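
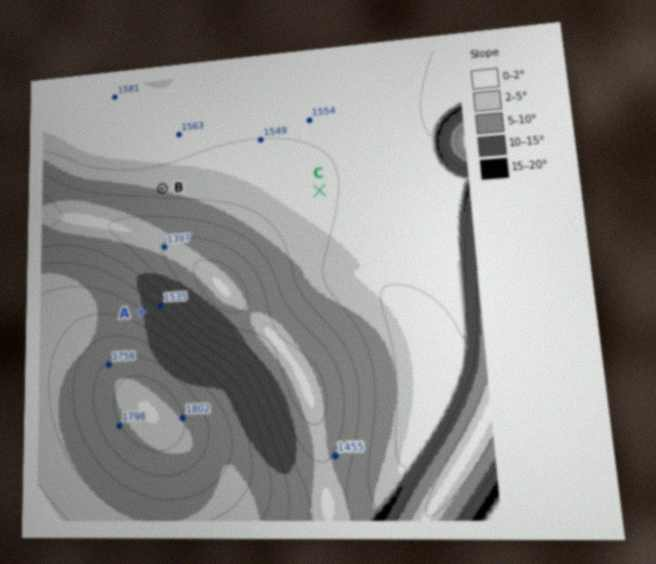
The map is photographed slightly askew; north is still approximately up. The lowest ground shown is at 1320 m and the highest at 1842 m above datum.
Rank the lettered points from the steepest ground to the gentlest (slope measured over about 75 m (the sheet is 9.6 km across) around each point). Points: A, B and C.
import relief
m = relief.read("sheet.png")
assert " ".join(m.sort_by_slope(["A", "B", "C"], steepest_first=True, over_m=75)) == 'A B C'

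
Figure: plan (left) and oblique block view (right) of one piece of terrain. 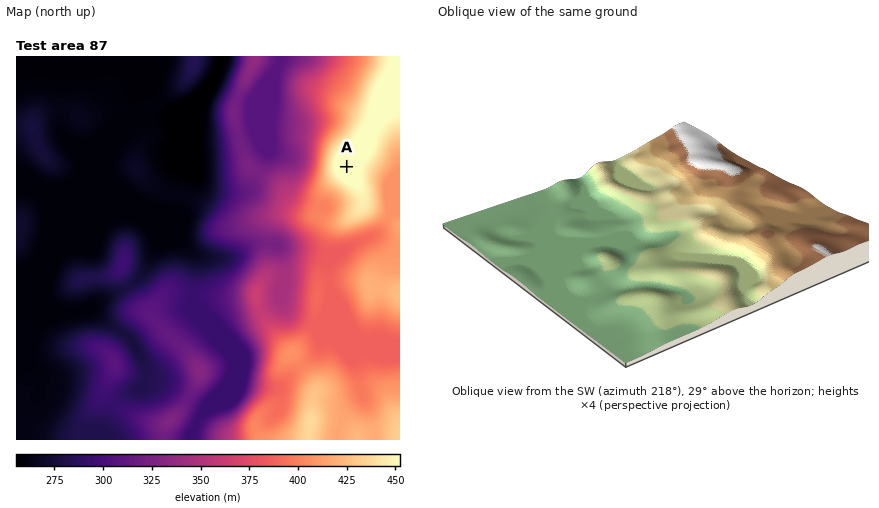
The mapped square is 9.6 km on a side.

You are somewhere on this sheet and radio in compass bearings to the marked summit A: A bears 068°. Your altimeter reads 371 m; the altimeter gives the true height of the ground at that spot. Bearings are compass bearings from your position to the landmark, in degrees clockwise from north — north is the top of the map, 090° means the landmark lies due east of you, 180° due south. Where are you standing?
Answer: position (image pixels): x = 305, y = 183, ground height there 371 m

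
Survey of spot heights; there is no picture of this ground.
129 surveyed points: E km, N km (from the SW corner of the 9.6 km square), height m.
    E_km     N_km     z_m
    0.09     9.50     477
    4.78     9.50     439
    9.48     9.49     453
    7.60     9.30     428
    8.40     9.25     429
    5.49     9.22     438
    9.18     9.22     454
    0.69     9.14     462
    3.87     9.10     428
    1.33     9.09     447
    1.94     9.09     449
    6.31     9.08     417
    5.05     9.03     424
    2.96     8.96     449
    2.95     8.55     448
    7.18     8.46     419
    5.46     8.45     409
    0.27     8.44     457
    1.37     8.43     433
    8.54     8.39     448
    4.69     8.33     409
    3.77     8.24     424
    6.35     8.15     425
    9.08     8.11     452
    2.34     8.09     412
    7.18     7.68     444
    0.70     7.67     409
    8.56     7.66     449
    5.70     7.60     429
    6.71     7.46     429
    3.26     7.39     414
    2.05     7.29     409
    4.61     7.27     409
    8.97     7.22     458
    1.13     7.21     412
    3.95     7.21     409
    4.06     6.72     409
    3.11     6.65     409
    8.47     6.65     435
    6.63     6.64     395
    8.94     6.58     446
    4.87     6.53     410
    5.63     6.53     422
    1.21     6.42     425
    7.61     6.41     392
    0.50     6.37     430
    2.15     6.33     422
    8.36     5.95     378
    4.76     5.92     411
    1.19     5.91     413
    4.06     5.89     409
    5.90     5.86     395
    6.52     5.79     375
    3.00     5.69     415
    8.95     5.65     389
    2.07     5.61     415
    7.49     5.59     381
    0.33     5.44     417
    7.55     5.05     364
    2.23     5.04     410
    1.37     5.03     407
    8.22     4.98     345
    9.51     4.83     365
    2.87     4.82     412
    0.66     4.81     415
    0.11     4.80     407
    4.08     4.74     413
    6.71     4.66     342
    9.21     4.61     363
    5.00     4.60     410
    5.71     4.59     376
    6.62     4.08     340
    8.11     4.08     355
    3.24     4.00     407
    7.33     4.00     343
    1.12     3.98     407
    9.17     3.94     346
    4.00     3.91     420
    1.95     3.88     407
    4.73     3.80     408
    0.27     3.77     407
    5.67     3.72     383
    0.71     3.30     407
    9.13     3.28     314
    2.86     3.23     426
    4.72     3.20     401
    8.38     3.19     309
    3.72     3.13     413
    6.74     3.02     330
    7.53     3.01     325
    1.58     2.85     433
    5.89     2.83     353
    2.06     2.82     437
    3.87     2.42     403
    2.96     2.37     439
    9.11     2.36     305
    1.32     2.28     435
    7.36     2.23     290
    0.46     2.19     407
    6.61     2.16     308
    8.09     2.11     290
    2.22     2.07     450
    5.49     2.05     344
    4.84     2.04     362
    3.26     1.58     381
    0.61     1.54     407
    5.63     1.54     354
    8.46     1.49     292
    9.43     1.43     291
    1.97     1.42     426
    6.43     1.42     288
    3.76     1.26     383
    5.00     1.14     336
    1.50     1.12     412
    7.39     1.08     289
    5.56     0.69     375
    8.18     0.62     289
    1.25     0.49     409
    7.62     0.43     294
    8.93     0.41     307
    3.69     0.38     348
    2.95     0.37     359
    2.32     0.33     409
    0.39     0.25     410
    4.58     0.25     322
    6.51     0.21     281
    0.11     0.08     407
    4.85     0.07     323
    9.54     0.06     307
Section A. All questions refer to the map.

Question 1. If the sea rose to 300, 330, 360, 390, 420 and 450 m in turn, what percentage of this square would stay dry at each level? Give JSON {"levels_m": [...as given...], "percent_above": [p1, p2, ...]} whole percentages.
{"levels_m": [300, 330, 360, 390, 420, 450], "percent_above": [93, 86, 76, 66, 25, 6]}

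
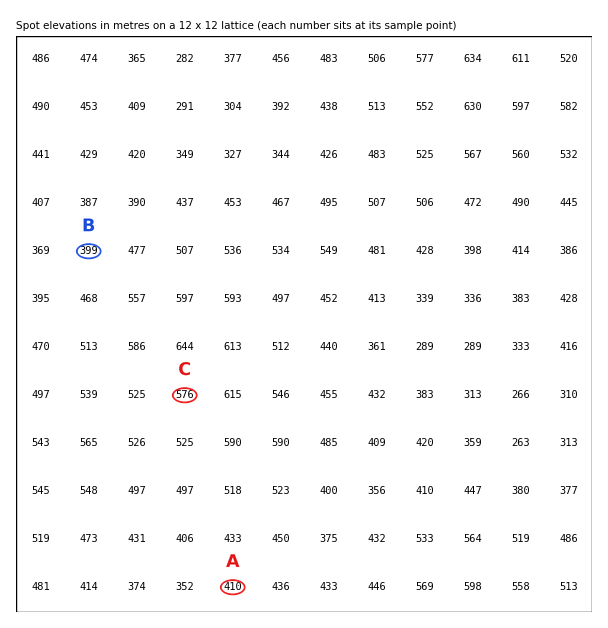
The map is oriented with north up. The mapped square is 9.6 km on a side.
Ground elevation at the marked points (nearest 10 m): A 410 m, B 400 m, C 580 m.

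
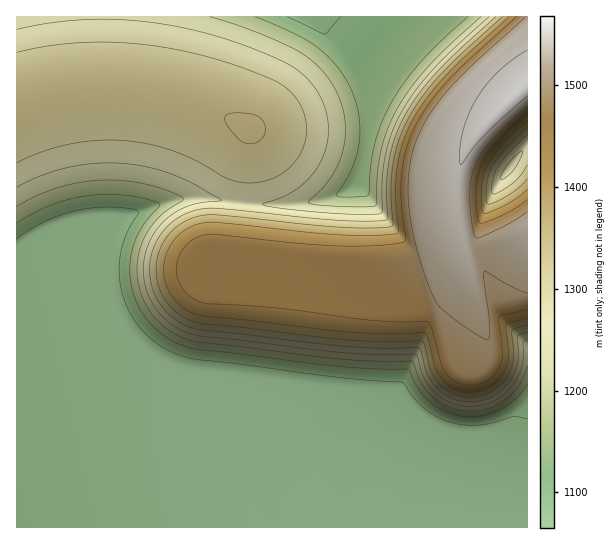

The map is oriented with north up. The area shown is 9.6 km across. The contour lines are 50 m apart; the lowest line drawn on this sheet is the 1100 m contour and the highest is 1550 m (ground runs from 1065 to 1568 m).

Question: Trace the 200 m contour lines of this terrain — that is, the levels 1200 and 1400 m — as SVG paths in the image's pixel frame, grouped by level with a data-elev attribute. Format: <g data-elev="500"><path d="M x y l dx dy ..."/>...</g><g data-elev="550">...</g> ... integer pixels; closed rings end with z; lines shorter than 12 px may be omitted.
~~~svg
<g data-elev="1200"><path d="M17 207l20-11 20-8 21-5 21-3 22 0 21 3 21 6 19 8 1 2-1 2-20 13-15 18-8 19-2 22 4 21 11 20 16 16 21 10 13 3 135 16 38 2 36 0 3 3 8 19 10 14 17 10 17 4 20-2 19-9 14-15 8-19"/><path d="M481 17l-49 45-16 19-13 18-13 24-8 24-5 26-1 32-3 2-15 0-40-2-8-1-2-2 15-15 10-13 8-16 4-16 0-17-3-18-6-17-10-15-15-15-18-12-42-18-41-13"/></g><g data-elev="1400"><path d="M527 189l-10 9-12 7-18 8-4 0-2-8 0-16 5-22 14-20 27-27"/><path d="M509 17l-65 61-19 23-14 22-9 22-5 25-1 24 2 39-20 2-35 0-124-12-16 0-16 6-13 11-8 15-2 18 3 14 8 14 12 9 13 5 151 17 36 2 38-1 3 4 7 29 4 10 12 11 15 5 9 0 10-3 8-4 7-7 6-9 2-11-2-33 3-2 18-5"/></g>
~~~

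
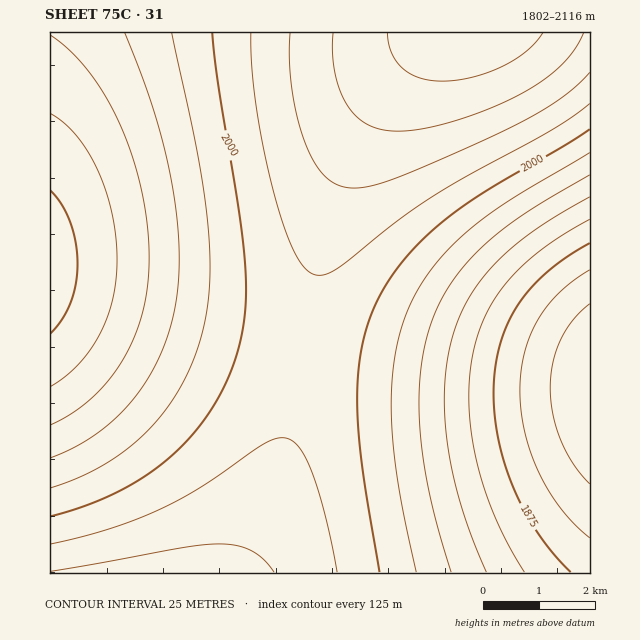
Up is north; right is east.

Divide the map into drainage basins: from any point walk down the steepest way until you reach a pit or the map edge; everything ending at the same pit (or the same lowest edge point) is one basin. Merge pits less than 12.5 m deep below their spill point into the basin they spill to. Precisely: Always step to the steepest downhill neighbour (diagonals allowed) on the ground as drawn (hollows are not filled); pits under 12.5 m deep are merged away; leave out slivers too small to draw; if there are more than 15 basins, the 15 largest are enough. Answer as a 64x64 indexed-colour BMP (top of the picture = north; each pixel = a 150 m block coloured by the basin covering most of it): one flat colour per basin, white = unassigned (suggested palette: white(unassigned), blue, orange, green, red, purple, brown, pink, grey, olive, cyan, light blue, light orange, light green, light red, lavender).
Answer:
<image width="64" height="64" href="data:image/bmp;base64,Qk12CAAAAAAAAHYAAAAoAAAAQAAAAEAAAAABAAQAAAAAAAAIAAATCwAAEwsAABAAAAAAAAAA////ALR3HwAOf/8ALKAsACgn1gC9Z5QAS1aMAMJ34wB/f38AIr28AM++FwDox64AeLv/AIrfmACWmP8A1bDFACIiIiIiIiIiIiIiIRERERERERERERERERERERERERERIiIiIiIiIiIiIiIhEREREREREREREREREREREREREREiIiIiIiIiIiIiIiIRERERERERERERERERERERERERESIiIiIiIiIiIiIiIhERERERERERERERERERERERERERIiIiIiIiIiIiIiIiEREREREREREREREREREREREREREiIiIiIiIiIiIiIiIhERERERERERERERERERERERERESIiIiIiIiIiIiIiIiERERERERERERERERERERERERERIiIiIiIiIiIiIiIiIhEREREREREREREREREREREREREiIiIiIiIiIiIiIiIiERERERERERERERERERERERERESIiIiIiIiIiIiIiIiIRERERERERERERERERERERERERIiIiIiIiIiIiIiIiIiEREREREREREREREREREREREREiIiIiIiIiIiIiIiIiIRERERERERERERERERERERERESIiIiIiIiIiIiIiIiIhERERERERERERERERERERERERIiIiIiIiIiIiIiIiIiEREREREREREREREREREREREREiIiIiIiIiIiIiIiIiIhERERERERERERERERERERERESIiIiIiIiIiIiIiIiIiERERERERERERERERERERERERIiIiIiIiIiIiIiIiIiIREREREREREREREREREREREREiIiIiIiIiIiIiIiIiIhERERERERERERERERERERERESIiIiIiIiIiIiIiIiIiIRERERERERERERERERERERERIiIiIiIiIiIiIiIiIiIhEREREREREREREREREREREREiIiIiIiIiIiIiIiIiIiERERERERERERERERERERERESIiIiIiIiIiIiIiIiIiIRERERERERERERERERERERERIiIiIiIiIiIiIiIiIiIhEREREREREREREREREREREREiIiIiIiIiIiIiIiIiIiERERERERERERERERERERERESIiIiIiIiIiIiIiIiIiIhERERERERERERERERERERERIiIiIiIiIiIiIiIiIiIiEREREREREREREREREREREREiIiIiIiIiIiIiIiIiIiIRERERERERERERERERERERESIiIiIiIiIiIiIiIiIiIhERERERERERERERERERERERIiIiIiIiIiIiIiIiIiIiEREREREREREREREREREREREiIiIiIiIiIiIiIiIiIiIRERERERERERERERERERERESIiIiIiIiIiIiIiIiIiIiERERERERERERERERERERERIiIiIiIiIiIiIiIiIiIiIREREREREREREREREREREREiIiIiIiIiIiIiIiIiIiIhERERERERERERERERERERESIiIiIiIiIiIiIiIiIiIiERERERERERERERERERERERIiIiIiIiIiIiIiIiIiIiIREREREREREREREREREREREiIiIiIiIiIiIiIiIiIiIiERERERERERERERERERERESIiIiIiIiIiIiIiIiIiIiIRERERERERERERERERERERIiIiIiIiIiIiIiIiIiIiIhEREREREREREREREREREREiIiIiIiIiIiIiIiIiIiIiERERERERERERERERERERESIiIiIiIiIiIiIiIiIiIiIRERERERERERERERERERERIiIiIiIiIiIiIiIiIiIiIiEREREREREREREREREREREiIiIiIiIiIiIiIiIiIiIiIRERERERERERERERERERESIiIiIiIiIiIiIiIiIiIiIhERERERERERERERERERERIiIiIiIiIiIiIiIiIiIiIiIREREREREREREREREREREiIiIiIiIiIiIiIiIiIiIiIhERERERERERERERERERESIiIiIiIiIiIiIiIiIiIiIiERERERERERERERERERERIiIiIiIiIiIiIiIiIiIiIiIhEREREREREREREREREREiIiIiIiIiIiIiIiIiIiIiIiERERERERERERERERERESIiIiIiIiIiIiIiIiIiIiIiIRERERERERERERERERERIiIiIiIiIiIiIiIiIiIiIiIiEREREREREREREREREREiIiIiIiIiIiIiIiIiIiIiIiIRERERERERERERERERESIiIiIiIiIiIiIiIiIiIiIiIiERERERERERERERERERIiIiIiIiIiIiIiIiIiIiIiIiIREREREREREREREREREiIiIiIiIiIiIiIiIiIiIiIiIiERERERERERERERERESIiIiIiIiIiIiIiIiIiIiIiIiIRERERERERERERERERIiIiIiIiIiIiIiIiIiIiIiIiIiEREREREREREREREREiIiIiIiIiIiIiIiIiIiIiIiIiIhERERERERERERERESIiIiIiIiIiIiIiIiIiIiIiIiIiERERERERERERERERIiIiIiIiIiIiIiIiIiIiIiIiIiIhEREREREREREREREiIiIiIiIiIiIiIiIiIiIiIiIiIiIRERERERERERERESIiIiIiIiIiIiIiIiIiIiIiIiIiIiERERERERERERERIiIiIiIiIiIiIiIiIiIiIiIiIiIiIhEREREREREREREiIiIiIiIiIiIiIiIiIiIiIiIiIiIiIRERERERERERESIiIiIiIiIiIiIiIiIiIiIiIiIiIiIiERERERERERER"/>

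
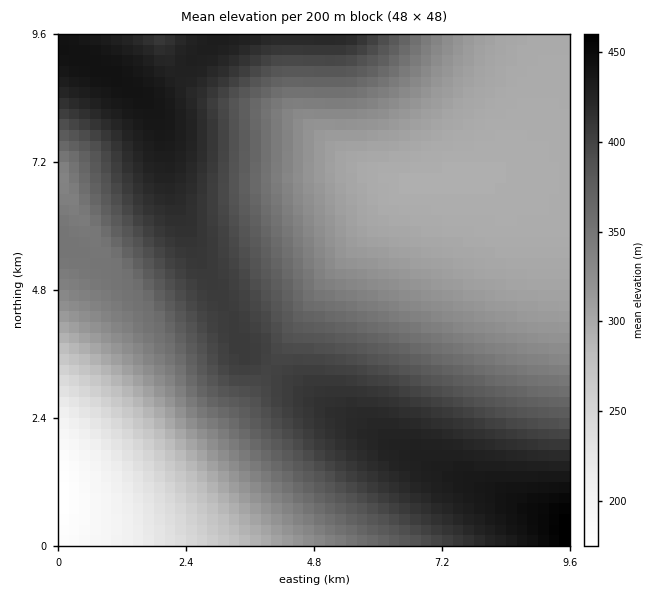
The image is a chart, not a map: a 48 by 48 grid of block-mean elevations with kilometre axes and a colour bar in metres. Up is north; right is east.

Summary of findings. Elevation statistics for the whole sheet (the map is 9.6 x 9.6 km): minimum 175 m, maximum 460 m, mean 350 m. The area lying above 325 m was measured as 59.1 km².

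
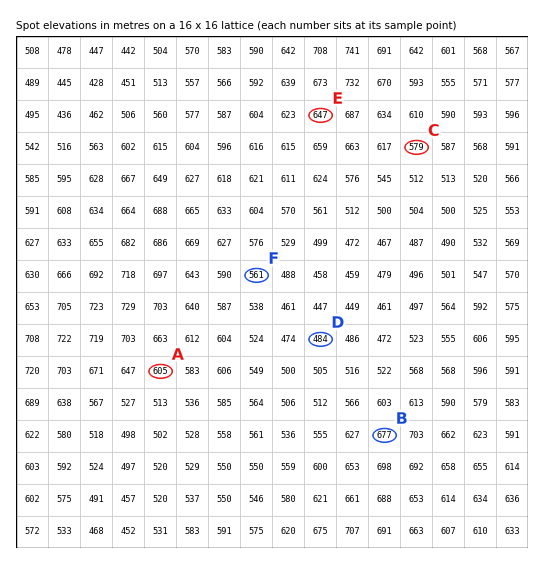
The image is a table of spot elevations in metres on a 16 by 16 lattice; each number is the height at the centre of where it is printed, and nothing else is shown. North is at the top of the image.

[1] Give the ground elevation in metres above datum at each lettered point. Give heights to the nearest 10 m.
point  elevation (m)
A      610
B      680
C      580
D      480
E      650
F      560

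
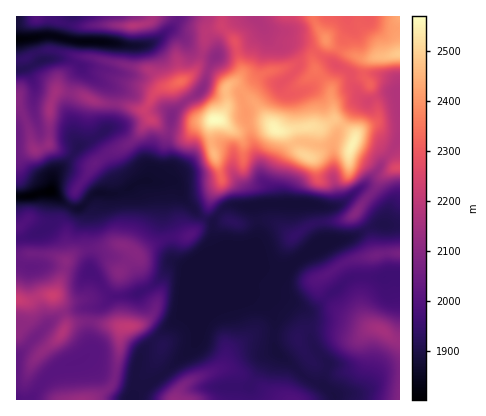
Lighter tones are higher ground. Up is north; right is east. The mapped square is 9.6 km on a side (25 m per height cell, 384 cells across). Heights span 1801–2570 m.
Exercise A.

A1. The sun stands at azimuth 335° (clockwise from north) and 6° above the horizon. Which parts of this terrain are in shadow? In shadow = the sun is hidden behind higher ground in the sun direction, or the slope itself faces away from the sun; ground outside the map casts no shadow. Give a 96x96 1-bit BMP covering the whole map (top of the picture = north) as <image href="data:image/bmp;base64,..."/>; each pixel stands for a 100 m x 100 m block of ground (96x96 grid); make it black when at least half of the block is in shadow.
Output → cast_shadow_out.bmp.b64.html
<image width="96" height="96" href="data:image/bmp;base64,Qk2+BAAAAAAAAD4AAAAoAAAAYAAAAGAAAAABAAEAAAAAAIAEAAATCwAAEwsAAAIAAAAAAAAA////AAAAAAAAAAP/8AAAAAAAAAA4AAP/+AAAAAAAAAA+AAH/+B/gAAAAAAA/gAD//D/wAAAAAOAf/8B//g/4AAAAAfAf/+B//gP4AAAAA/Af/+B//wBwAAAAA/gf/+B//wAAAAAAB/wP/+B//4AAAAAAH/wH/+B//8AAAAAAf/4D/+B//8AAAAAA//9h/+A//8AAAAAB///g/+A//8AAAAAA///wf/A//8AAAAAQD/7+P/4//8AAAAAwA/z+H/8//4AAAAJwAfh/D/4//4AAAAfwAOA/h/4//4AAAAf4AAA/x+AD/4AAAA/4AAB//AAAf4AAAB/4AAB//gAAP4AAAD/4AAD//gAAH4AAAH/4AAz//wAAH4AAAH/4AH///4AADwAAAP/wH//P/wAfDwAAAf/wf/8B/AB/hwAAA//4//8AHgD/5wAAB/////8AD4D/8wAAB//v//8AD4D/+wAAD//v//8AD8D/+AAAH//H//8AB+B//AOAP//H//8AB+Af/A+AP/////8AB/AD///Af/////8AB/AB///A//////8MA/AA///B//////8cAfAAf//B//////8AAOAAP//D//////8AAAAAP/+H//////8AAAAAH/+P//////8AAAAAB/+P//////9gAAAAAB+f///////wAAAAAA+///////94AAAAAAN///////84AAAAAAB///////8YAAAAAAD///////8AB/AAAB////////8AH/wAAD////////8Af/+AAP3///////8H///gA/z///////8///////z///////9///////z///////////////z//////////f////5//////////P////4//////////H////8f/////////D////+//////////z///////////////x///////////////w////////////x//wf/////////n/w//4H///5///+fn/4f/8B///4///wHH/4D/+Af//4///wHD/4A//8P//5/////D/4Af/+H/35/////B/4Af//j/x7/////B/4Af//z/x//4///g/8Af//5/43+AAPngf8A///8/4D8AAADgH8A///+f4B7AAAAgB8A///+H8AHAAAAAA8A///+P8AHAAAAAA8Af//4f+AHAAAAAA8Af//Af/gCAAAAYB8gf/AAP/wAAAAAIP8gPAAAP/4AAAAAAf8gOAAAH/8DAAAAAf8AAAAAD/8HAAAAwf8AAAAAAf8DAMAAYP8AAAAAAH8AAeAAA/8AAAAAAB8AA/AAB/8AAAAAAAcAAfgAX/8AAAD4AAMAABgB///wAGfAAAMAAAAD//84APwAAAHAAAAD//8PwAAP4AHgAAAH8D8DwAD/+AHwAAAPgAAAAB///AHwAAAPAAAAB////AHwAAAPAAB//////gDwAAADAAD//////gBwAAAAAAD//////wAgAAAAAAD//////wAAAAAAAAA/+B/H/wAAABwAAAAPwAAAPwAAADwAAAAAAAAAHgAAAAAAAAA="/>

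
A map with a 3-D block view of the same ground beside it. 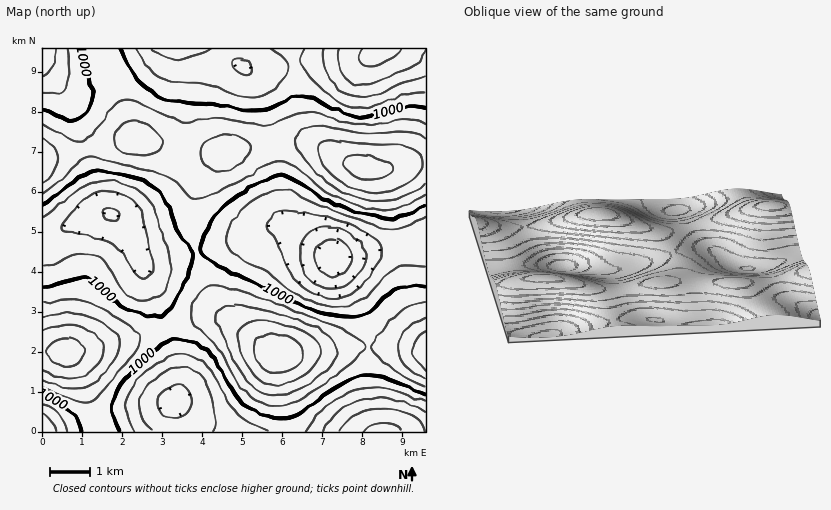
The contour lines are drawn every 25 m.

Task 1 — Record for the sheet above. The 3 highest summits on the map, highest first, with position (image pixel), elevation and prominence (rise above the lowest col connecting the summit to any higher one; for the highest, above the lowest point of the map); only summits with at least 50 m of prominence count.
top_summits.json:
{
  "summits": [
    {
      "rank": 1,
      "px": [278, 354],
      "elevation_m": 1120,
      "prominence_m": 235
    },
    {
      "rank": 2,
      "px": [66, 352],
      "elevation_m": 1111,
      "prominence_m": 104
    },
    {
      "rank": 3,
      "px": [366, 168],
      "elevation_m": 1108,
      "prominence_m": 108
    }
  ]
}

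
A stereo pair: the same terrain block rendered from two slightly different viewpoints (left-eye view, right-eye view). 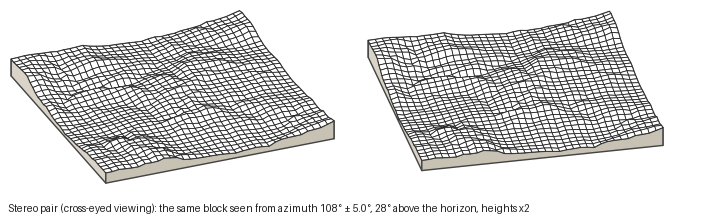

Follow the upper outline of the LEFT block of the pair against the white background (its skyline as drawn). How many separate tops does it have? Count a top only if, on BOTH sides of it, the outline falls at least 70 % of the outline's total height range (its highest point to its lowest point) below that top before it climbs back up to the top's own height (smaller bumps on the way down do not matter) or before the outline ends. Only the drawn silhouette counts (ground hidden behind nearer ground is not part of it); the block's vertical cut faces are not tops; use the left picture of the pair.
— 0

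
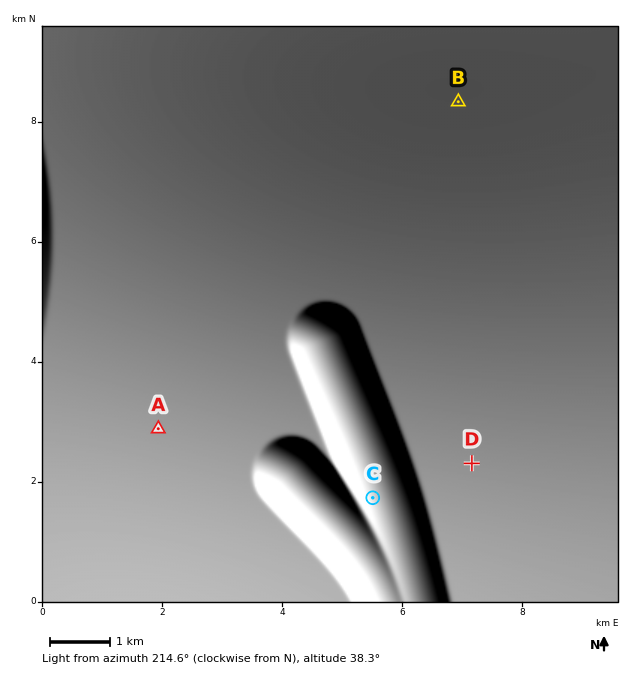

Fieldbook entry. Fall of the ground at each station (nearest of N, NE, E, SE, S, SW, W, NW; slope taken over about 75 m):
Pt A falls SW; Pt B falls N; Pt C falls SW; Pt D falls S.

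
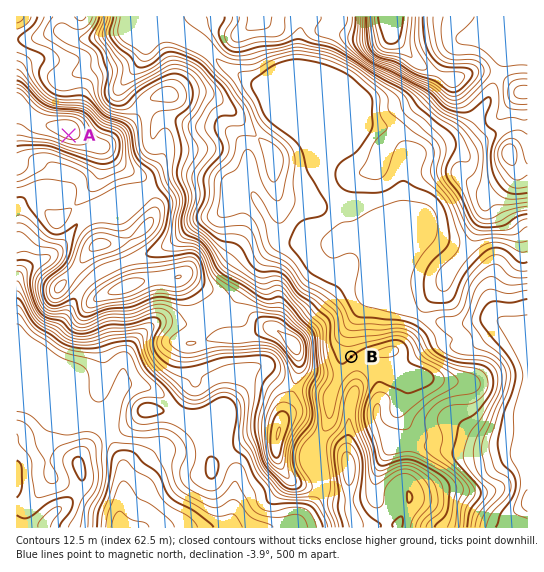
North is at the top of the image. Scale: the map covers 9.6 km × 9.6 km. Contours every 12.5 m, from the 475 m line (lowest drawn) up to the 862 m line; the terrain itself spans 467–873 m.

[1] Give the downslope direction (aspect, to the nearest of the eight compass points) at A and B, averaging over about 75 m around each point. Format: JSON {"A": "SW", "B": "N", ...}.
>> {"A": "S", "B": "NW"}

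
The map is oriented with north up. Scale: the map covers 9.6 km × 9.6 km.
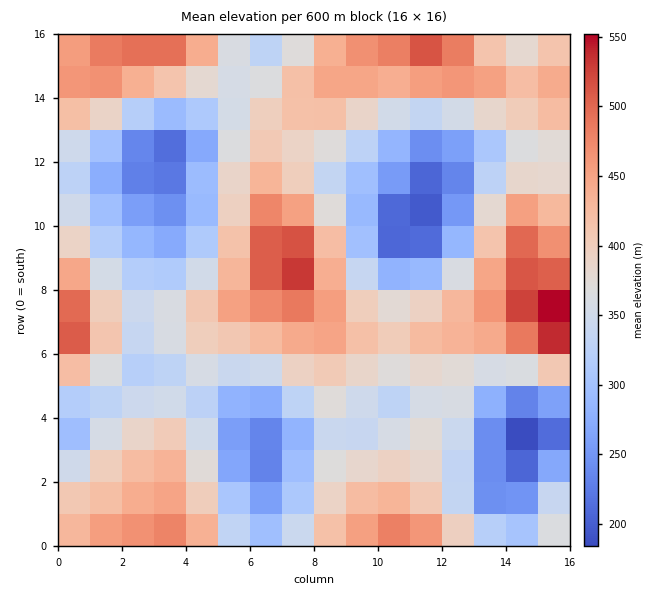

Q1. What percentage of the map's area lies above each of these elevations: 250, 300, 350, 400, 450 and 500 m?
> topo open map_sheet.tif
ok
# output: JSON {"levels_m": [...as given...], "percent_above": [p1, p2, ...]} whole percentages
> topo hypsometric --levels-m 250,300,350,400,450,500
{"levels_m": [250, 300, 350, 400, 450, 500], "percent_above": [91, 80, 62, 39, 17, 5]}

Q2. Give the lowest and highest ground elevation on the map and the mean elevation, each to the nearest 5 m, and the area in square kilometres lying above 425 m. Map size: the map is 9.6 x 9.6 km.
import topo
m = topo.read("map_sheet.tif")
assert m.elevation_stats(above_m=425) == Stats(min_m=175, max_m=570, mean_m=370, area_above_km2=25.2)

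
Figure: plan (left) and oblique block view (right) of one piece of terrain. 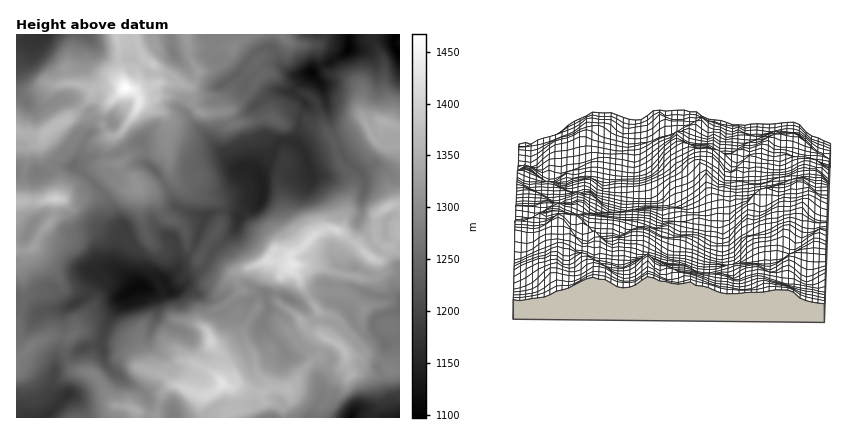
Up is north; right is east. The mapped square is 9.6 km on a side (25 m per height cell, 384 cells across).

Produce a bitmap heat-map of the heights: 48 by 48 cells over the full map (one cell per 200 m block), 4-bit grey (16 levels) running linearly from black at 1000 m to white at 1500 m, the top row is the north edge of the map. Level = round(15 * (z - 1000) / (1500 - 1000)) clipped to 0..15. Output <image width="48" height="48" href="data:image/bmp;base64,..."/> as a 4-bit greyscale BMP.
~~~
<image width="48" height="48" href="data:image/bmp;base64,Qk32BAAAAAAAAHYAAAAoAAAAMAAAADAAAAABAAQAAAAAAIAEAAATCwAAEwsAABAAAAAAAAAAAAAAABEREQAiIiIAMzMzAERERABVVVUAZmZmAHd3dwCIiIgAmZmZAKqqqgC7u7sAzMzMAN3d3QDu7u4A////AFVVVnd3iZmqmpiZq7u7upmZmYiHVERVRGZmVWZ3iaqqmZmau7u7u7qqqZiIdURVVWZmZVZniZmZmamrzMu7u7uqupmIh2ZmVWZmZlZ4mYiJmau8zMzMu7u7upmJmYd3Znd2ZmeImIeJqru8vM3Mu7u7uqmZqpmIiIh3ZniJh3iaq7u7u8zMuqqqqqmZqqqYmIiHZniId3iqqqq7u7u7qqmZmqqqq6qYmYiHd3d3Z4iZqqq7u7u7qqmZmaqqq6qZiIiId3dmZoiJmaqqq8u6qpmZmaqqu6qYiIiIh3d2ZniIiZmZq8uqqZmZmaq7uqmYiIiIiIh3ZniIiJmZm7qpmZmZmqu7qpmIiId3d3d3ZmeIiImZq6mZmZmZmqqqqZmIiId3d3d3ZmZ3d4mZmZmZmZmZqqqqqZmIiHd3dmZmZVRVZnd4iZmZmZiZqZqpmZmYiHd3d2ZmZURERVZnd4mZmZiZmaqZmZmZmIh3d3ZmVUQ0RERWZ4iZmZiZmqmZmZmZiIh3d3ZlVUQzRERVZ4mZmZmqq6qZmZmZmYiId3ZVVUREREVVZ3iaqqu8zLqqqqqqmZmIh2VVVURERFVWZniau7zM3Lu6qqqqqZmZiHZVVVVVVWVWd3eJq8zN3Mu6qqu7qaqZiHdlVVVVZmZmZ2d4iazM3Mu6qru7upqpmIh2ZlZmd2ZmZ2Z3eJvMzMu6q7u7u5mpmIh3ZmZmd2ZnZnZmeImrvMy7u7u7q5mamIh3ZmZndmZ3ZndlZ4maq8zMy6q7q6maqYh3dmZnd3d2ZmdlVniJmru7upq7q6qZqpmHd3d3d3d2ZmZlVWeIiZqqqpm7u7uqu6mId3iIiHdndmZlVVZ3d3iZmZiru7u7zLmYiImZmId3d3ZlVUVmZmZ4iYiZqqqaqqmIiJmZmIeHd3ZlVUVmZVZneIeJmZmZmZmIiZmZmIiHd3ZVVUVmVVVmd3eImZmImYiIiZmZiIiHd3ZVVEVVVVVWd3eIiZmJiIiImZmIiIiHd2ZVVFVVVVVmd3eIiZmZmYiIiZmYiJmHd2ZVVVVVVVVnd3iImaqqmZiImZmIiZmId2ZVVVVVVVZnd4iaqqq7qZmJmqmIiZmId2ZmVVVVVVZnd4mqqrq7upmImqqYiZmYd3d3ZmVmVWZ3eImqqqqqu6mZmZupmZmYiIiId2Z3ZmZ3eJqqqqmZq7qZqavLqqmYmZmId3d3ZmZmeJqqqpiZmqqqq6vMu6mZmZmYd3d2ZlZWeJqZmYiZmZqqvMzNy6qZmYiId2ZmZVVVaJmIiIiZmZqrvN3dy7qqmYiId3ZlVVVFZ4iIh4iaqqu7vN7czLuqqYd3d3ZmVURFZ4h3dneKqqqqvM3Mu7uqqYh3d3d2VERFZ3d2ZWZ4mqqau8y7u7qpqZiHd3d2VDRFVmZmZWZniZmZqru7u6mZmZmId3d3ZURERVVWVGZmeJmYmru7upmZmZmZh3d3dmVUQ0RVU1VVZ4iIiru7qpmamZmZiHd4h3ZlQ0RVQ1VVZnd3iru7qpmamZmZmIiIh2ZlQ0VUQw=="/>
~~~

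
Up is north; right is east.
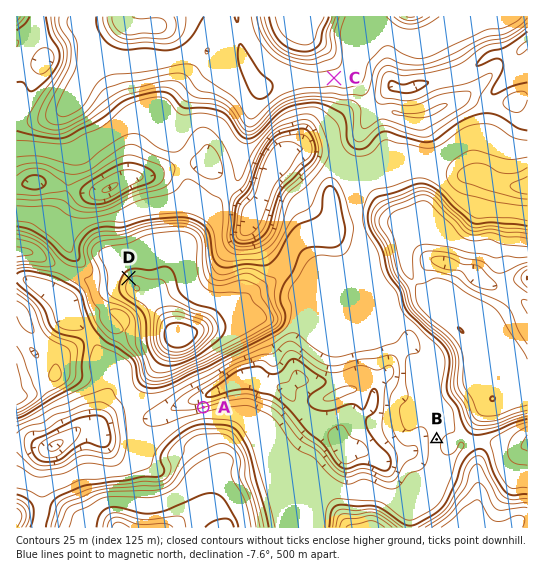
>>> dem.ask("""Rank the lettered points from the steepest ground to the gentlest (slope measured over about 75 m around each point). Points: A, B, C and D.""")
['A', 'D', 'B', 'C']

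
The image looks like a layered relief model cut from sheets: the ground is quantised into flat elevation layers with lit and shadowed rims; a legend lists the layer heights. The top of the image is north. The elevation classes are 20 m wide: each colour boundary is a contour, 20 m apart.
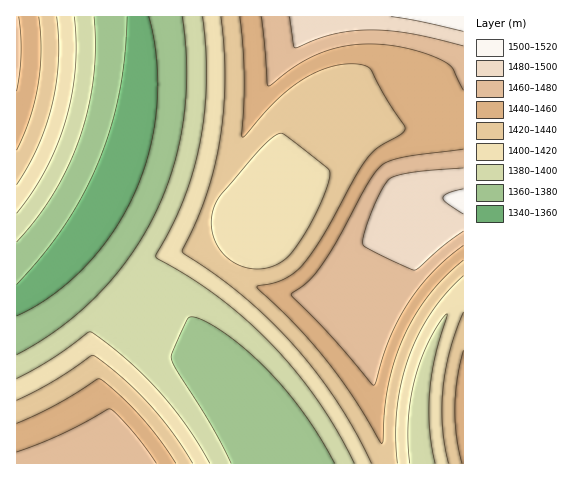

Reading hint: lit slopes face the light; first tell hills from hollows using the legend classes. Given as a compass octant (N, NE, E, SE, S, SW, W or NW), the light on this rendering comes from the E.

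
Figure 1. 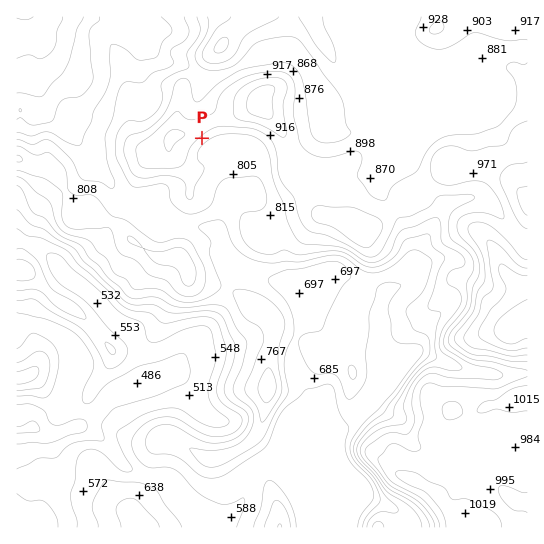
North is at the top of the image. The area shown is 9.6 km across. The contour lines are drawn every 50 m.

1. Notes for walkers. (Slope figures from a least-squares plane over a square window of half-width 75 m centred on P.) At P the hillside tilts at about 19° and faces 141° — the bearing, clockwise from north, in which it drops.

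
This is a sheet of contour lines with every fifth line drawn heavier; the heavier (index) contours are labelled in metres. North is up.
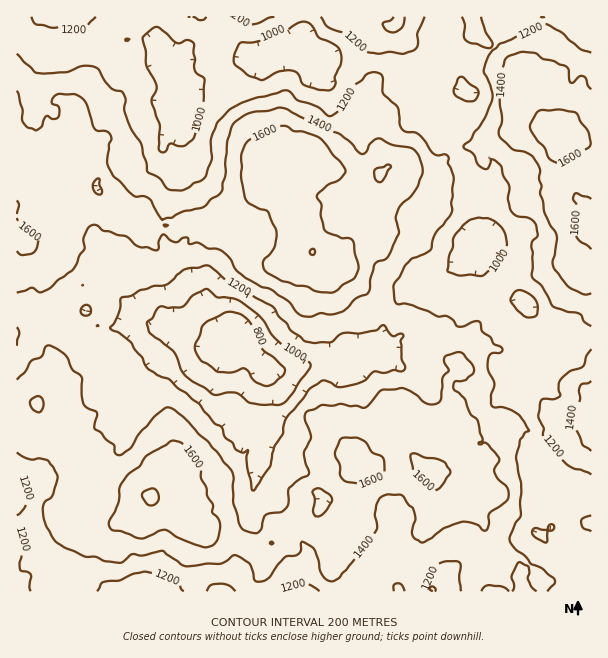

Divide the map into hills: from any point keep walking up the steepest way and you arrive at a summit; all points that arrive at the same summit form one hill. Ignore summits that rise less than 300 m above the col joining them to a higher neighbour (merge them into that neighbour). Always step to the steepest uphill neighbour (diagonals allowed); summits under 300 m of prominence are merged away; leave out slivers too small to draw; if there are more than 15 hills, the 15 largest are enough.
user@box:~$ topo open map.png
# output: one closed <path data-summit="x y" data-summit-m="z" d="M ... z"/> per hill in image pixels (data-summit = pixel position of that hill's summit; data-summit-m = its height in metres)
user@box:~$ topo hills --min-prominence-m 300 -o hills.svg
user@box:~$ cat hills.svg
<path data-summit="152 498" data-summit-m="1848" d="M473 252l-5 7-18 14-2 12-8 10-6 3-12 0-15-6-22 26-6 30-11 8-15-1-8 11-16 1-18-3-29 6-9 0-6-4-7 1-11-12-19-4 11-16-1-6-6-4-4 0-7 5-5 18-23-5-16-12-9 0-4-2-4-14-10-7-10-11-3-7-1-23-18-13-4 0-8 9-4 9 4 10 20 24-9-5-23 11-10-2-20 3-28 0-11 6-11 11 0 261 575 1 1-91-13 4-6-1-4-8-11-7-11-21-9-7-3-9 1-24-2-5-2-12-8-15-6-4 5-6 5-20 9 2 11-9 6-11-1-13-7-6-2-5-22-24-13-4-5-8-22-18z"/><path data-summit="312 252" data-summit-m="1804" d="M18 31l-2 1 1 298 10-11 11-6 28 0 20-3 10 2 23-11 6 1-17-20-4-10 4-9 8-9 4 0 18 13 1 23 3 7 10 11 10 7 4 14 4 2 9 0 16 12 23 5 5-18 7-5 4 0 6 4 1 6-11 16 19 4 11 12 7-1 6 4 9 0 29-6 18 3 16-1 8-11 15 1 11-8 6-30 22-26 15 6 12 0 6-3 8-10 2-12 22-18 0-9-2-2-24-6-11-10-9-4-8-11 8-7 12-4 21 2 9 4 7 7 3 9-2-21-12-29 0-10-12-17 2-24 3-10-16-3-22 2-4-5 1-11-12-12-6 7-8 1-23 24-1 9-4 1-15-8-15-14-2-17-11-13 1-15-26-11-9 6-9 1-10 11-12-4-7 18-16 17-22-3-18 2-10-4-1-9-6-12-10-7-8 2-16 8-21 4-10-16 0-14 5-8-19 4-8 8-27 4-7-4-11 0-10-12z"/><path data-summit="570 134" data-summit-m="1768" d="M582 16l-131 1 0 7 5 6 2 15 6 14-2 30 4 4-4 12-5 5-5 37 12 17 0 10 12 29 2 21-2 15-4 6 0 6 10 19 12 12 4 1 11 13 13 4 22 24 2 5 15 9 8 0 15-6 8 0 0-302-9-6z"/><path data-summit="591 422" data-summit-m="1511" d="M591 332l-7 0-15 6-8 0-7-4 0 14-6 11-11 9-9-2-5 20-5 6 6 4 8 15 2 12 2 5-1 24 3 9 9 7 11 21 11 7 7 9 16-5z"/>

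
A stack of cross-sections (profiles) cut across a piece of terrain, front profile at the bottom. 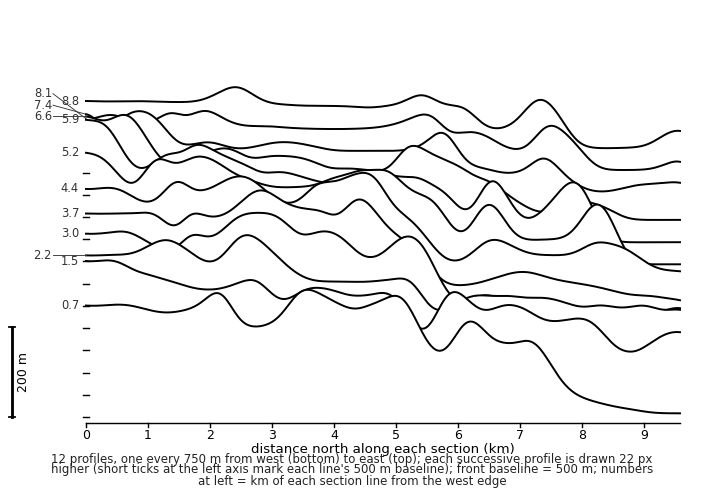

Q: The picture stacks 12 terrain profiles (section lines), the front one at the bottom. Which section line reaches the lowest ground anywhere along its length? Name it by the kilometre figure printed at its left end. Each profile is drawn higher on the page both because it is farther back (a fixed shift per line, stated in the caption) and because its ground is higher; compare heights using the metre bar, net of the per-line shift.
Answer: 0.7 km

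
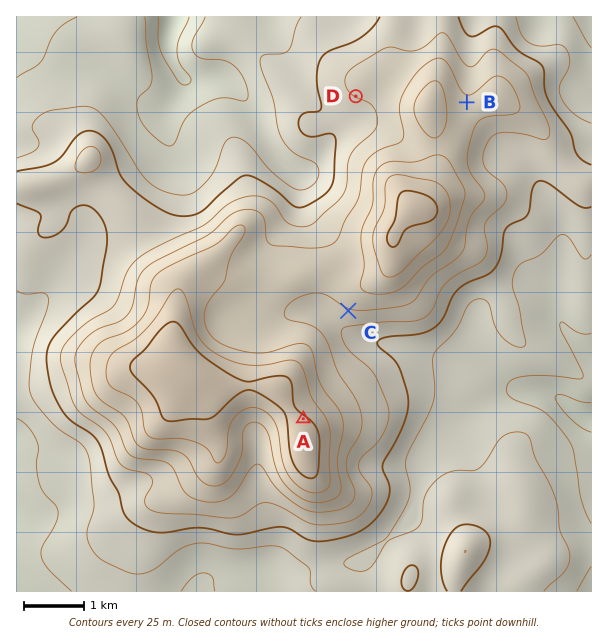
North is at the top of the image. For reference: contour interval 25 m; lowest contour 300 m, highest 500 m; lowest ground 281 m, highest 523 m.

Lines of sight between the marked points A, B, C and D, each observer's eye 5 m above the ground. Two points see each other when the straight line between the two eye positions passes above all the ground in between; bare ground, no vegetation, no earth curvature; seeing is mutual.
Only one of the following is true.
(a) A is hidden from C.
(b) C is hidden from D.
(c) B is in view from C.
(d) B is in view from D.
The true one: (b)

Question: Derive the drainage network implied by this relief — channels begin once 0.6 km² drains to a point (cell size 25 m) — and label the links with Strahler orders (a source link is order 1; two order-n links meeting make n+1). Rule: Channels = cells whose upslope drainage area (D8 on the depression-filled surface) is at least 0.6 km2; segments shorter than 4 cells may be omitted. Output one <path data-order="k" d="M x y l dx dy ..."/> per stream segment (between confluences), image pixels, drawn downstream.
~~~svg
<path data-order="1" d="M72 591l-55 0"/><path data-order="1" d="M266 591l-6 0"/><path data-order="1" d="M500 575l-6 10 0 6-5 0"/><path data-order="2" d="M261 573l-3 5 0 13 2 0"/><path data-order="1" d="M197 569l0 22"/><path data-order="1" d="M273 558l-12 15"/><path data-order="1" d="M357 554l3 0 3-3 3 0 3-3 5 0 3-3 3 0 3-3 1 0 6-6 2 0 24-26"/><path data-order="1" d="M416 519l0-9"/><path data-order="1" d="M591 513l0-22"/><path data-order="2" d="M416 510l0-12 1-1 0-6 2-2 0-6 1-1 0-8 2-1 1-8 3-3 3-6"/><path data-order="1" d="M483 495l-1-3 0-4-2-2 0-4-1-2 0-4-3-6 0-3-6-12-5-5-3-6 0-18 2-3 16-16"/><path data-order="2" d="M258 492l2 15 1 2 0 64"/><path data-order="1" d="M258 483l0 9"/><path data-order="1" d="M158 477l-9 2-2 1-4 0-9 5-3 0-3 3-5 1-3 3-6 3-46 0-20 20-3 1-4 0-2 2-22 0"/><path data-order="1" d="M17 473l0 43"/><path data-order="1" d="M422 464l7-8"/><path data-order="2" d="M429 456l45-45"/><path data-order="1" d="M591 455l0-38"/><path data-order="1" d="M93 450l-6 2-1 1-3 0-2 2-64 0 0-18"/><path data-order="1" d="M434 450l39-39 1 0"/><path data-order="1" d="M257 441l0 50 1 1"/><path data-order="2" d="M474 411l5-4 1 0"/><path data-order="2" d="M480 407l6-5 18-9 5 0 1-1 32 0"/><path data-order="3" d="M542 392l4 0 12 6 15 12 12 6 6 0 0 1"/><path data-order="2" d="M489 369l15 15 3 2 15 1 2 2 9 0 1 1 6 0 2 2"/><path data-order="1" d="M17 363l0-30"/><path data-order="1" d="M369 344l17 0"/><path data-order="2" d="M386 344l6 0 1 1 5 0 1 2 5 0 1 1 5 0 1 2 5 0 1 1 5 0 1 2 5 0 1 1 32 0 19 9 3 3 6 3"/><path data-order="2" d="M17 329l0 4"/><path data-order="1" d="M245 321l9 0 1 2 17 0 21-11 6 0 1-1 18 0 6 3 14 13 1 0 11 9 3 0 6 3 6 0 1 2 18 1 2 2"/><path data-order="2" d="M557 302l0 7 1 2 0 4 2 2 0 3 3 6 3 3 0 1 19 20 6 1 0 3"/><path data-order="1" d="M474 300l0 54 15 15"/><path data-order="1" d="M108 291l-3 0-1-1-50 0-37 37"/><path data-order="1" d="M522 249l2 3 0 6 3 6 27 27 1 3 0 6 2 2"/><path data-order="1" d="M86 234l-3 8-3 3-3 6-18 22 0 2-3 3-3 6-5 4 0 2-31 31 0 6"/><path data-order="1" d="M293 219l1-1 0-6 2-2 0-36"/><path data-order="1" d="M306 219l-1-1 0-35-6-7 0-2"/><path data-order="1" d="M335 186l-11-6-9-1-1-2-6 0-2-1-4 0-3-2"/><path data-order="1" d="M186 182l-9-18 0-3-3-5 0-3-3-6 0-4-1-2"/><path data-order="2" d="M294 173l-22-23-23-45-3-3 0-1-21-21-39 0-4-5"/><path data-order="1" d="M170 162l0-21"/><path data-order="1" d="M510 156l8 0"/><path data-order="2" d="M518 156l16 17 9 21 14 18 0 3 3 6 0 51-2 1 0 9-1 2 0 18"/><path data-order="1" d="M507 152l6 1 5 3"/><path data-order="2" d="M170 141l0-34"/><path data-order="1" d="M387 129l-1-1-8 0-1-2-35 0-15 15 0 2-4 4 0 2-24 24-5 0"/><path data-order="1" d="M165 114l5-7"/><path data-order="1" d="M165 107l14-14"/><path data-order="2" d="M170 107l7-9 2-5"/><path data-order="1" d="M591 105l0-88"/><path data-order="2" d="M179 93l3-4 0-14"/><path data-order="3" d="M182 75l-8-9-3-6 0-3-1-1 0-6-2-2 0-15 2-1 0-5 1-1 2-9"/><path data-order="1" d="M74 66l-3 0-8-6-4 0-2-1-4 0-3-2-33-33"/><path data-order="1" d="M288 59l-3-6-6-8-4-9 0-3-3-4 0-5-2-1 0-6-3 0"/><path data-order="1" d="M17 47l0-23"/><path data-order="1" d="M470 38l0-6 1-2 0-4 2-2 0-7 3 0"/><path data-order="2" d="M17 24l0-7"/><path data-order="1" d="M21 17l-4 0"/><path data-order="1" d="M351 17l-12 0"/>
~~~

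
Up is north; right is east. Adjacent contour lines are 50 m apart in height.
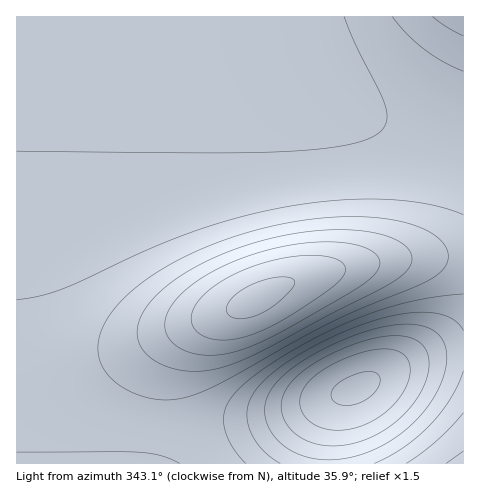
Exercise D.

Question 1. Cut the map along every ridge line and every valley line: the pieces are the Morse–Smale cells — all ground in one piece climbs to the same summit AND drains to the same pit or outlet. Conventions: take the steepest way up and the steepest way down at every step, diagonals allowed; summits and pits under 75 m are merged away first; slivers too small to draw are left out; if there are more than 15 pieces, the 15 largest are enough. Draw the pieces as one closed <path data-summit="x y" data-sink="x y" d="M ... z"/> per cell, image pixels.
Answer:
<path data-summit="257 299" data-sink="137 17" d="M256 16l-240 1 1 447 123 0 4-44 11-44 14-27 10-11 14-10 46-20 40-21 34-12 83-16 68-3 0-109-37-7-29-10-52-26-46-37-23-24z"/><path data-summit="257 299" data-sink="357 389" d="M463 256l-67 3-83 16-34 12-40 21-46 20-14 10-10 11-14 27-11 44-3 43 186 1 4-44 8-21 5-5 13-5 22-14 30-14 26-8 29-3z"/><path data-summit="463 17" data-sink="137 17" d="M463 16l-207 1 21 26 23 24 46 37 52 26 29 10 36 7z"/><path data-summit="463 463" data-sink="357 389" d="M463 351l-28 2-26 8-30 14-22 14-13 5-5 5-8 21-3 43 135 1z"/>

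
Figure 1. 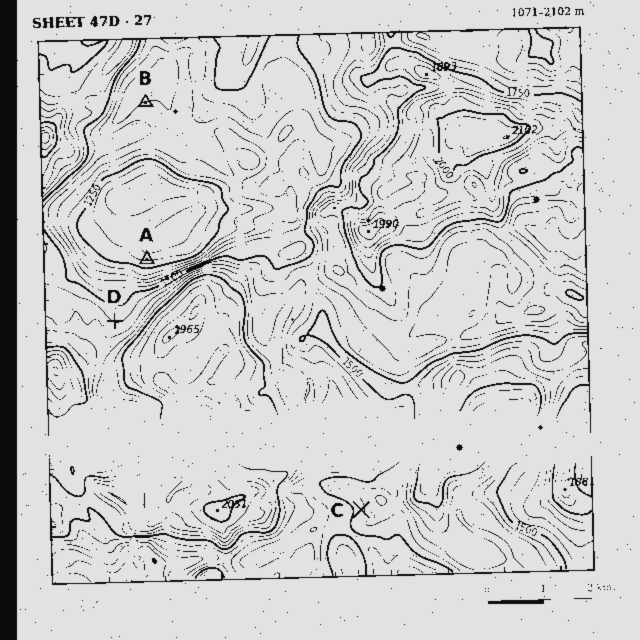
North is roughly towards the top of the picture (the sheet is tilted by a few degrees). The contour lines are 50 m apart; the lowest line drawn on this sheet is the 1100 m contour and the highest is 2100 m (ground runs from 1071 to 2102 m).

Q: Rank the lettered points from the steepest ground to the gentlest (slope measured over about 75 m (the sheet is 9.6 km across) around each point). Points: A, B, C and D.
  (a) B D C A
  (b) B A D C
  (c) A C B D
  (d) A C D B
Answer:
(d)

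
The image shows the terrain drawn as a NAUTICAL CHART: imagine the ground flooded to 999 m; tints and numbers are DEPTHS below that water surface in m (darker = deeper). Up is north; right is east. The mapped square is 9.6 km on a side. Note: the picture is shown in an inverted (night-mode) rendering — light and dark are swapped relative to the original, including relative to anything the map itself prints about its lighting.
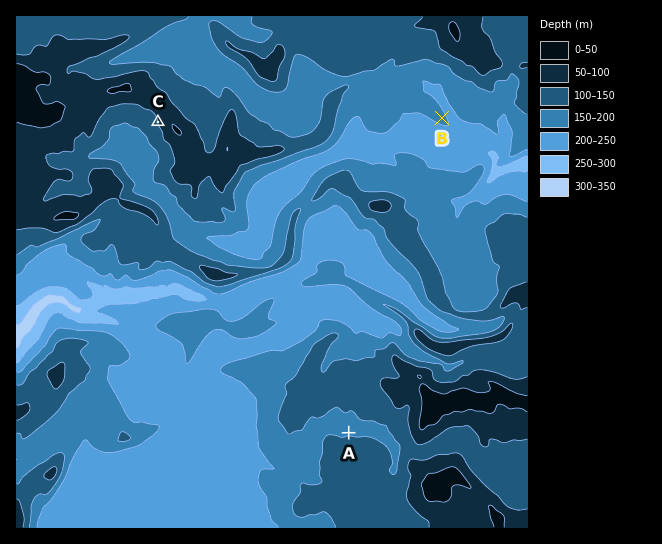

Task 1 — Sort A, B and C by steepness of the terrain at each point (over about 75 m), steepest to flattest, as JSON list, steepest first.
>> ["C", "A", "B"]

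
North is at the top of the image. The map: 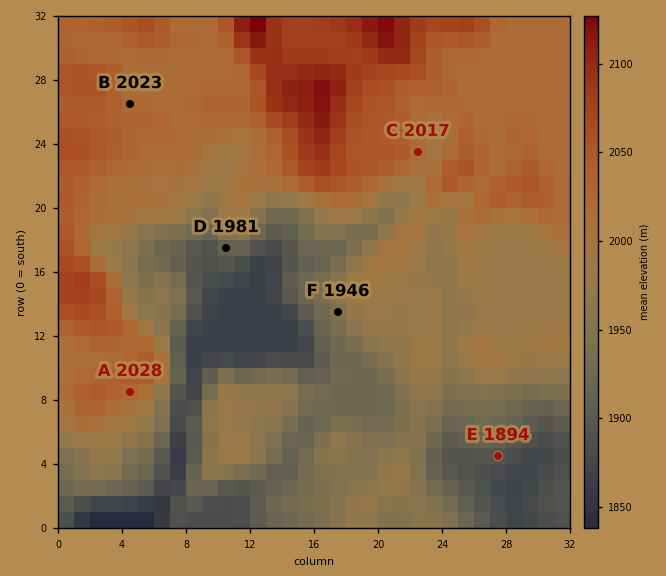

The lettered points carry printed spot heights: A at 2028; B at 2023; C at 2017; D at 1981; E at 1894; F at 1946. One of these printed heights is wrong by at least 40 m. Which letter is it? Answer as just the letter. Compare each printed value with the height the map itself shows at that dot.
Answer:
D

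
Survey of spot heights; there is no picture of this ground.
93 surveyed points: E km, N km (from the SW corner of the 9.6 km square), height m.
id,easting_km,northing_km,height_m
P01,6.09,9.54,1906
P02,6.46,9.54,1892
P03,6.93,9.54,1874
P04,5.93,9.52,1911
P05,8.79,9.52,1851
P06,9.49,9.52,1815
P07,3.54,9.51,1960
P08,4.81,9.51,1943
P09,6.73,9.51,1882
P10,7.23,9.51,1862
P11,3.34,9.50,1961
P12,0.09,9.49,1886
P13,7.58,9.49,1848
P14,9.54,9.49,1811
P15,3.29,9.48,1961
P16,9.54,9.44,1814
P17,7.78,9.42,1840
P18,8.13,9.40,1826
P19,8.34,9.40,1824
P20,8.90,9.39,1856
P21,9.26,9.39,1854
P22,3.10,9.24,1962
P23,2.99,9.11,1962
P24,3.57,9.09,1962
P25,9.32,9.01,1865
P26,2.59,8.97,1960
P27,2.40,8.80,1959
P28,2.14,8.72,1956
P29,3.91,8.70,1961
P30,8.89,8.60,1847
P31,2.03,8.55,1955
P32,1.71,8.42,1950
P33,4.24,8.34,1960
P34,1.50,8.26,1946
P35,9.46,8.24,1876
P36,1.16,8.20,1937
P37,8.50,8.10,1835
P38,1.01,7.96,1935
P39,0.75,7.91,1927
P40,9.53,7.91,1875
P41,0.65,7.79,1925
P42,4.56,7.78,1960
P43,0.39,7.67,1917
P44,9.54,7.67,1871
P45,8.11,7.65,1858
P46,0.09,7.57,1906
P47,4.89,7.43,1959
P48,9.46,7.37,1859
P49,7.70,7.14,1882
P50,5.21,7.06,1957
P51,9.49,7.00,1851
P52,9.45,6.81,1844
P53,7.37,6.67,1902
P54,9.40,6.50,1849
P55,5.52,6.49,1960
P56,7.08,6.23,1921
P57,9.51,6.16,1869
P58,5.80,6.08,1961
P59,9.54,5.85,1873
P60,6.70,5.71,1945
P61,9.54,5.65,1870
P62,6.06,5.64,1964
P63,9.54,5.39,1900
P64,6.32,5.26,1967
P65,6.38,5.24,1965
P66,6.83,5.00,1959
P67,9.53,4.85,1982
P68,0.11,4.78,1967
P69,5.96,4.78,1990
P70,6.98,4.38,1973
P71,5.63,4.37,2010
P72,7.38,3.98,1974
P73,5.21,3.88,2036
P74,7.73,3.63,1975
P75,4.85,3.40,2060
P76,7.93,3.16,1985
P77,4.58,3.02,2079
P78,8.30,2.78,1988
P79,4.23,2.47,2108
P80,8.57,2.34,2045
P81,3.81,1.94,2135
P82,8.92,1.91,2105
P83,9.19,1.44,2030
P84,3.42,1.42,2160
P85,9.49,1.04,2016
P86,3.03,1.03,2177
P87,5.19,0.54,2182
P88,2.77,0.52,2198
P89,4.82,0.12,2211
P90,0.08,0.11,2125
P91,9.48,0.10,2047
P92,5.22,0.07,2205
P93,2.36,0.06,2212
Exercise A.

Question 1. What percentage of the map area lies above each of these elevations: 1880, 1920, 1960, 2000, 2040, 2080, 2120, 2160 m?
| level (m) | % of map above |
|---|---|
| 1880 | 91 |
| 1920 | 83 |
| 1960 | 67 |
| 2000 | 47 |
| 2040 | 34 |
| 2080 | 24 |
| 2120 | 15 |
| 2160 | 8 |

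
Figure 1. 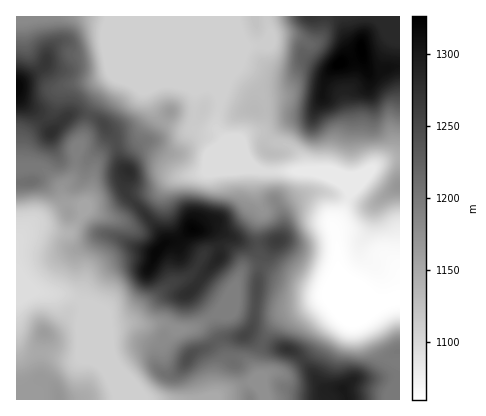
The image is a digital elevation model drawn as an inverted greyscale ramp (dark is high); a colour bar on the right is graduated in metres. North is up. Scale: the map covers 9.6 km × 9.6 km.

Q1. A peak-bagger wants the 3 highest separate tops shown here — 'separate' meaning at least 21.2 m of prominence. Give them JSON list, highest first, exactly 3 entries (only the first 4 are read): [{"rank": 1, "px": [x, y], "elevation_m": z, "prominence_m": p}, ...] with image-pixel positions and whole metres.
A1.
[{"rank": 1, "px": [338, 64], "elevation_m": 1326, "prominence_m": 266}, {"rank": 2, "px": [192, 228], "elevation_m": 1323, "prominence_m": 213}, {"rank": 3, "px": [342, 388], "elevation_m": 1300, "prominence_m": 70}]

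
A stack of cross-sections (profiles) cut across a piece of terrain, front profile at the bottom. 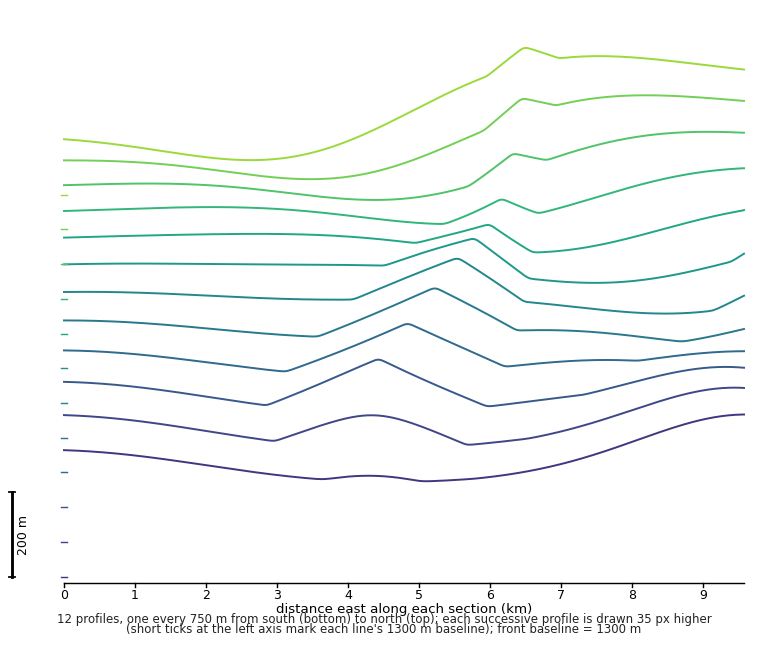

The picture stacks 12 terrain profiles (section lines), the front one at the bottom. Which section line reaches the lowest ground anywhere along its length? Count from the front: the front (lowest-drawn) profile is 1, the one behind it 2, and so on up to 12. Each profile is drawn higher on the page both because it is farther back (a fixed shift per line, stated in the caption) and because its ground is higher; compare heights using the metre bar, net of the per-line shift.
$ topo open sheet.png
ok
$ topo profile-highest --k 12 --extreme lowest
12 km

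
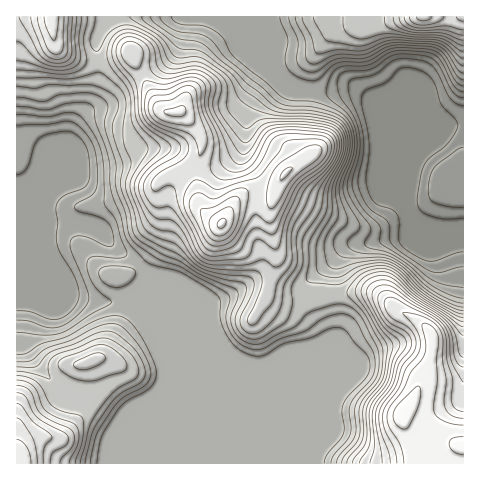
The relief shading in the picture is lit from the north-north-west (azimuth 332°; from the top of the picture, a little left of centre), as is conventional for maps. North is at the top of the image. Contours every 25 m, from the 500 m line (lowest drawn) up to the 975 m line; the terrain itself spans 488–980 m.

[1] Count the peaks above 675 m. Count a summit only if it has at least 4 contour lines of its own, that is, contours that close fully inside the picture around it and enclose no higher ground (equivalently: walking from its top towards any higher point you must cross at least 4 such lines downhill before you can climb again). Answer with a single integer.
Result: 1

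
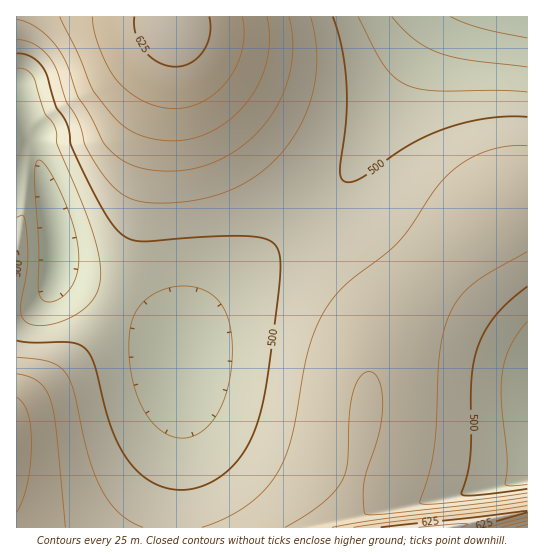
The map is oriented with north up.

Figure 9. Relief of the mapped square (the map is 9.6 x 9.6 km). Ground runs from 410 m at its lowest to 660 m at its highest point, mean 515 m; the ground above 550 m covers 15.6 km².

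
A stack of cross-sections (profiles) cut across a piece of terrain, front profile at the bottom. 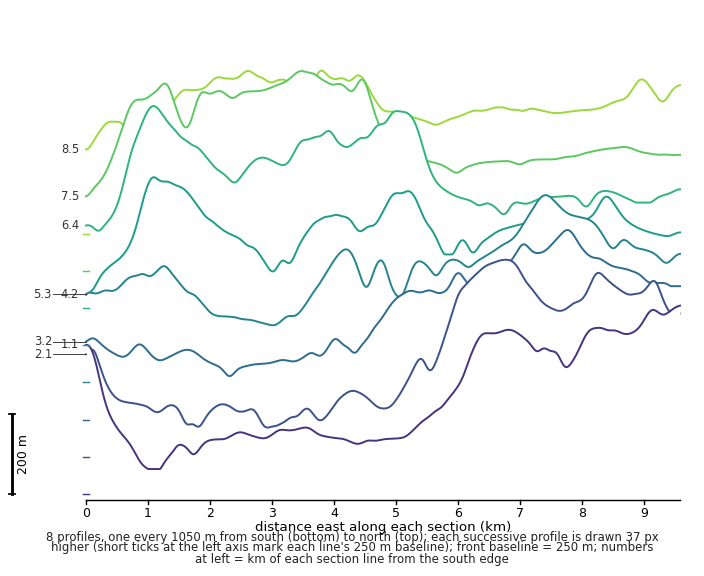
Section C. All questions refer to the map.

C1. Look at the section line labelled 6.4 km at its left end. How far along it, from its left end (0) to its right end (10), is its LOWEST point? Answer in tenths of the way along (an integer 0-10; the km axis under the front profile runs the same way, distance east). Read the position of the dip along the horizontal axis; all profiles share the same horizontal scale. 0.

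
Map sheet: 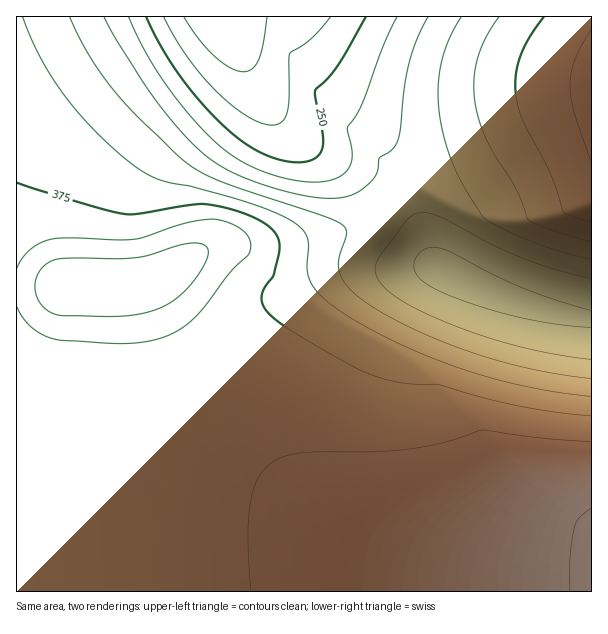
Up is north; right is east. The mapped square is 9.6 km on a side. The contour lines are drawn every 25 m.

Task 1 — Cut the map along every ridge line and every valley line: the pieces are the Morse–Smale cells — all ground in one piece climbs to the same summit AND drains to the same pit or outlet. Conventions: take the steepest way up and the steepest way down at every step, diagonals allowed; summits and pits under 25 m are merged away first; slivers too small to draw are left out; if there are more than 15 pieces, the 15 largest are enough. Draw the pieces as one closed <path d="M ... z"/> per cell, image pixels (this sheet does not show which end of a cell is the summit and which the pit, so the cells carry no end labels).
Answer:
<path d="M434 266l-21 0-20 4-31-2-36 9-27 17-32 13-52 42-36 19-3 4 10 18 13 20 46 46 33 26 40 29 51 27 39 15 60 15 68 8 55 0 1-256-29-6-54-14-35-14z"/><path d="M227 16l-211 1 1 386 85-11 39-8 33-12 1-4-7-17-12-39-6-16-5-9-3-2 1-2 19-6 33-23 24-10 71 0 36-8 37-12 34-32-22-17-64-29-15-10-18-17-26-44z"/><path d="M176 370l-12 6-47 14-101 14 1 188 575-1-1-15-76-2-62-9-54-15-66-30-37-24-65-52-32-34-13-20z"/><path d="M591 16l-363 1 22 55 28 47 18 17 15 10 64 29 23 17 12-11 21 9 16-3 21-11 65-40 28-14 30-8z"/><path d="M591 114l-30 8-28 14-65 40-21 11-16 3-21-9-3 1-10 10 13 17 11 21 6 21 6 12 10 8 15 7 51 22 54 14 28 5z"/><path d="M398 193l-35 31-37 12-36 8-71 0-24 10-33 23-19 6-1 2 3 2 5 9 25 73 2 1 21-10 17-11 52-42 26-11 18-12 22-10 29-6 75 0-7-10-9-28-11-21z"/>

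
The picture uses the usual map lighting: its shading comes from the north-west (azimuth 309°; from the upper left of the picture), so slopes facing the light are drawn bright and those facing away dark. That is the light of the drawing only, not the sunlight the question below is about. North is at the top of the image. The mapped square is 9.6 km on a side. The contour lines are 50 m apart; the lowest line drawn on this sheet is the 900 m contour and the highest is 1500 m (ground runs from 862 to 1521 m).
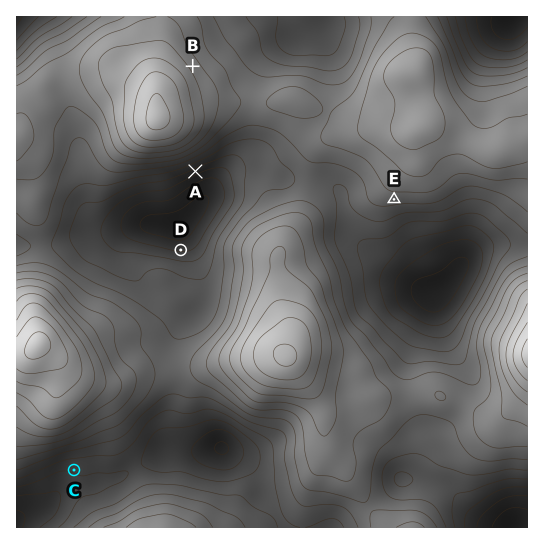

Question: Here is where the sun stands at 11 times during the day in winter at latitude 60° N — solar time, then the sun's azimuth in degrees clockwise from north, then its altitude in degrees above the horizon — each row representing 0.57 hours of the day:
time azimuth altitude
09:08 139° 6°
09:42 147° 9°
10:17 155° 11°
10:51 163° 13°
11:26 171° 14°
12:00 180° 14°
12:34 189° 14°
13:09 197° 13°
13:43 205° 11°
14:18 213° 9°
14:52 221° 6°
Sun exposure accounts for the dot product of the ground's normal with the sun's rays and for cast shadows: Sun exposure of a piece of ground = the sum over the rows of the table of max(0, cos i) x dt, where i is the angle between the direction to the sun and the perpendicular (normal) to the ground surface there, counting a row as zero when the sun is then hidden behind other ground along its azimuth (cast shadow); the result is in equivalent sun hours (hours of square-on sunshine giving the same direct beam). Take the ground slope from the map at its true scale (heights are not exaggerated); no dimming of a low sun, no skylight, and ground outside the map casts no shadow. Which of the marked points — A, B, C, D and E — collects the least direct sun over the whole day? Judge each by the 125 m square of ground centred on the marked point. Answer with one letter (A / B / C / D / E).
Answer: D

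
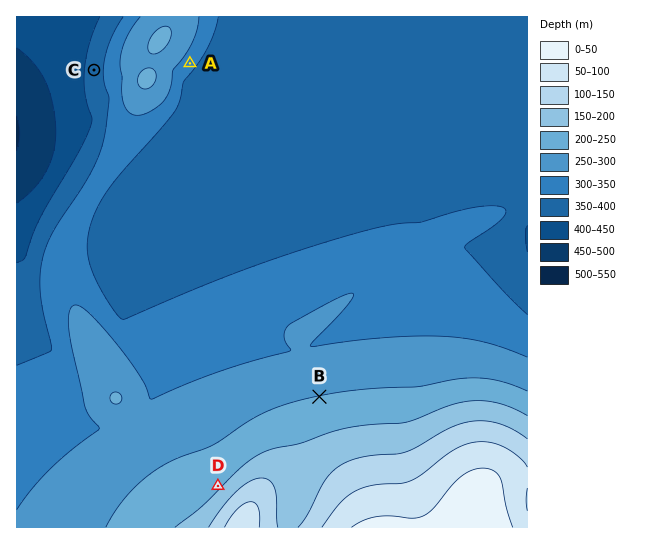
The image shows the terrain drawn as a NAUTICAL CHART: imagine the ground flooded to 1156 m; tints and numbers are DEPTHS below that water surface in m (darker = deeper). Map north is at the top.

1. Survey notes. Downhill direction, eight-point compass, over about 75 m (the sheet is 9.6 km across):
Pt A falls SE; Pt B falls N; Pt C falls W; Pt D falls NW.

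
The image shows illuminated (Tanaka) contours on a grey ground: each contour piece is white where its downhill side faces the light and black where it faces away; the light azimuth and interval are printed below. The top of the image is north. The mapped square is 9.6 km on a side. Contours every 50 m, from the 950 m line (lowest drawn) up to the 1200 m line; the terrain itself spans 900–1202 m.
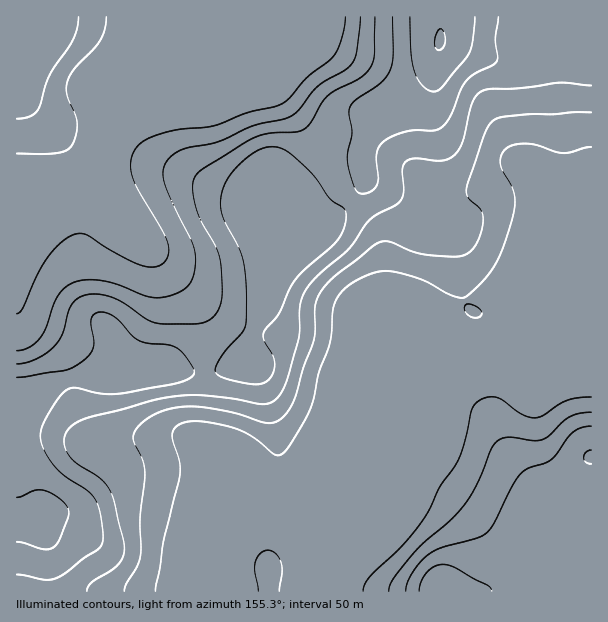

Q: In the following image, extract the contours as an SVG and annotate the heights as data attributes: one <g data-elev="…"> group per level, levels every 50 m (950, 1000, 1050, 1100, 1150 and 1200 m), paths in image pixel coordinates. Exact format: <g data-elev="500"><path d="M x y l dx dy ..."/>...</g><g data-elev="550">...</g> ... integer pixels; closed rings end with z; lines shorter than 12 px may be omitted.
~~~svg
<g data-elev="950"><path d="M155 591l9-51 16-66-1-13-7-23 1-6 2-4 7-5 12-2 33 5 23 9 25 20 4 0 3-1 11-13 18-34 8-35 11-30 4-36 4-9 6-7 9-8 15-7 10-3 11-1 32 8 34 18 6 1 4-1 17-15 12-16 9-18 10-30 2-14-1-10-14-30 1-8 3-6 8-5 10-1 14 1 27 8 28-6"/><path d="M279 591l3-19-1-9-5-9-4-3-5-1-7 4-5 9 0 9 3 19"/><path d="M591 397l-13 1-11 2-9 5-15 10-7 3-6-1-8-3-19-14-6-3-11 0-9 5-6 9-5 27-7 20-19 29-13 26-23 31-35 34-5 7-1 6"/><path d="M471 317l8 0 2-2 1-3-6-6-9-2-2 2 0 5z"/><path d="M17 154l40-1 9-3 6-5 4-11 1-11-2-9-8-19 0-12 7-14 26-28 4-11 2-13"/><path d="M345 17l-3 19-7 18-7 8-20 15-18 21-6 5-10 4-28 6-33 13-33 3-18 4-16 7-9 7-6 12 1 15 6 15 29 51 2 12-2 6-3 5-9 4-14-2-27-13-27-17-6-2-7 2-12 7-14 15-11 18-14 33-3 4-3 2"/></g><g data-elev="1000"><path d="M124 591l2-7 12-20 3-12-1-34 5-47-3-12-9-21 1-6 6-7 9-8 12-5 12-4 15-2 16 1 24 5 38 11 7 0 6-3 9-9 7-13 8-30 11-29 2-37 5-11 9-10 44-36 9-4 7 1 21 9 15 4 30 2 12-4 6-6 5-8 4-20-3-10-12-12-1-9 16-51 8-14 6-4 10-3 23-2 61-2"/><path d="M591 412l-12 1-10 4-20 19-7 4-9 1-24-4-7 1-5 4-6 7-12 31-13 23-15 16-26 23-12 12-20 25-4 12"/><path d="M17 119l13-3 8-6 12-35 24-37 3-11 2-10"/><path d="M360 17l-3 34-5 12-8 8-26 15-24 28-10 5-32 7-36 16-33 7-10 6-7 7-3 11 2 12 26 55 4 12-1 21-3 8-4 6-14 8-17 3-12-3-24-10-15-4-18-1-13 2-9 6-8 9-11 32-7 10-10 9-12 3"/></g><g data-elev="1050"><path d="M87 591l1-4 4-5 19-12 9-7 3-8 1-10-10-44-6-13-9-11-24-15-9-11-2-13 6-10 8-6 11-5 64-17 20-3 33-1 27 3 28 5 6 0 6-3 9-10 7-17 10-36 1-32 5-15 13-16 32-27 19-28 31-19 4-9-2-22 3-8 5-3 6-1 27 3 6-2 6-4 8-14 10-40 4-7 6-4 8-1 31-1 38-5 31 2"/><path d="M591 426l-10 2-8 4-18 24-6 5-21 7-7 6-9 13-18 37-8 9-10 5-36 10-15 9-15 19-3 8-1 7"/><path d="M375 17l-1 37-4 14-10 10-25 12-8 6-21 32-9 4-27 1-16 5-50 30-9 9-2 12 3 20 6 13 14 26 5 15 1 36-3 10-6 8-6 4-9 3-40-1-11-3-22-16-12-6-14-4-13 1-9 4-5 6-4 7-5 21-9 14-18 12-10 4-9 1"/></g><g data-elev="1100"><path d="M492 591l-4-6-34-18-11-3-9 3-8 6-5 9-2 9"/><path d="M17 575l28 5 11-2 9-4 18-15 15-9 5-8-2-26-6-17-8-9-19-12-10-8-11-14-6-13-1-9 3-9 10-18 9-13 6-5 6-1 30 6 22-1 53-10 11-5 4-6-7-13-10-11-9-3-19-2-10-2-7-5-16-18-8-5-7-1-6 2-4 4 2 29-3 7-7 7-17 9-49 7"/><path d="M591 450l-5 2-2 6 2 4 5 2"/><path d="M253 384l8 0 6-3 5-5 2-7 0-12-10-18-1-4 2-5 14-16 10-24 8-12 42-39 4-9 3-11 0-6-2-4-14-10-21-28-21-19-13-5-8 0-9 3-18 14-13 16-4 9-2 11 0 9 2 9 15 28 5 15 3 24 0 33-2 12-21 24-6 11-2 6 3 4 7 3z"/><path d="M393 17l0 39-3 15-10 13-25 17-6 9 3 22-4 21 0 11 6 23 3 5 3 1 11-1 6-7 1-8-2-22 2-6 4-6 10-6 13-5 11-2 18 1 7-3 9-12 10-26 6-9 8-7 18-9 4-3 2-5-3-19 3-21"/></g><g data-elev="1150"><path d="M17 542l25 7 11-1 7-9 9-26-1-6-5-6-9-6-9-4-10-1-18 7"/><path d="M410 17l1 36 3 18 9 15 5 4 6 2 4-2 5-4 26-32 3-12 3-25"/></g><g data-elev="1200"><path d="M437 50l5-2 3-6-1-9-3-4-3 1-3 9 0 8z"/></g>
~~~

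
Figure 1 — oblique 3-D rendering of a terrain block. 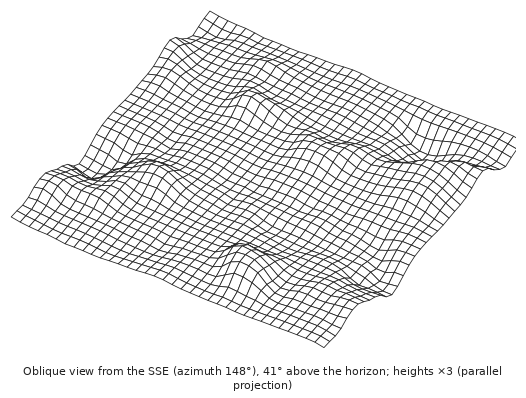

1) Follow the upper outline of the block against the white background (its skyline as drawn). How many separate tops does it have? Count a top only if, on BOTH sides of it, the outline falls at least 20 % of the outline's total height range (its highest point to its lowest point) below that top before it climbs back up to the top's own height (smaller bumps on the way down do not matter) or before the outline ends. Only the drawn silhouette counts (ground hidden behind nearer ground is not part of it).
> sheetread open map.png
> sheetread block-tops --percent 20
1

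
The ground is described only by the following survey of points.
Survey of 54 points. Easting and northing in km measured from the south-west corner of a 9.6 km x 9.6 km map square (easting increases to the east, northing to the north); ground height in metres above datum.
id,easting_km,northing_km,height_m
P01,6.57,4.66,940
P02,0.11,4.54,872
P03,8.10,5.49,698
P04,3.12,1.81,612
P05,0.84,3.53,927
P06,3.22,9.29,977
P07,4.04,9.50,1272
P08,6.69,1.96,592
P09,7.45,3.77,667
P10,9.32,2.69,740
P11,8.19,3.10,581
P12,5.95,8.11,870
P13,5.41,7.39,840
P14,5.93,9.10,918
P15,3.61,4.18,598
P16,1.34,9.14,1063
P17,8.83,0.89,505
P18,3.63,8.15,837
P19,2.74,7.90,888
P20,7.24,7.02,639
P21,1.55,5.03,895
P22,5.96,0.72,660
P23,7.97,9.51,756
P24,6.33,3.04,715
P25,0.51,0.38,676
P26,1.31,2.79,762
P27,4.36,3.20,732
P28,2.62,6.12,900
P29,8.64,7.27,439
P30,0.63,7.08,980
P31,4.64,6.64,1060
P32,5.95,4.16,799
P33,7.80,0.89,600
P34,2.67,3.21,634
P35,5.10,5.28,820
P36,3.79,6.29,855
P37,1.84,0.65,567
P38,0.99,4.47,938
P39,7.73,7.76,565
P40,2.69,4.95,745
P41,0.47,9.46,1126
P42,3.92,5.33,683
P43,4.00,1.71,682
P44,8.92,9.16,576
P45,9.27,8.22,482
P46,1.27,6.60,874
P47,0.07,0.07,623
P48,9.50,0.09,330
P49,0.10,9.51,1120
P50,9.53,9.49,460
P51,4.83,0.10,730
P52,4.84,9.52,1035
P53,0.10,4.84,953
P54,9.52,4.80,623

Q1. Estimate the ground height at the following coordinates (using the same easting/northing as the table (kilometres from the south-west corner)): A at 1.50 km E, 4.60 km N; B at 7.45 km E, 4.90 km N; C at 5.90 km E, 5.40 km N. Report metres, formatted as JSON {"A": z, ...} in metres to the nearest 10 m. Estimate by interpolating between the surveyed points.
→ {"A": 960, "B": 770, "C": 850}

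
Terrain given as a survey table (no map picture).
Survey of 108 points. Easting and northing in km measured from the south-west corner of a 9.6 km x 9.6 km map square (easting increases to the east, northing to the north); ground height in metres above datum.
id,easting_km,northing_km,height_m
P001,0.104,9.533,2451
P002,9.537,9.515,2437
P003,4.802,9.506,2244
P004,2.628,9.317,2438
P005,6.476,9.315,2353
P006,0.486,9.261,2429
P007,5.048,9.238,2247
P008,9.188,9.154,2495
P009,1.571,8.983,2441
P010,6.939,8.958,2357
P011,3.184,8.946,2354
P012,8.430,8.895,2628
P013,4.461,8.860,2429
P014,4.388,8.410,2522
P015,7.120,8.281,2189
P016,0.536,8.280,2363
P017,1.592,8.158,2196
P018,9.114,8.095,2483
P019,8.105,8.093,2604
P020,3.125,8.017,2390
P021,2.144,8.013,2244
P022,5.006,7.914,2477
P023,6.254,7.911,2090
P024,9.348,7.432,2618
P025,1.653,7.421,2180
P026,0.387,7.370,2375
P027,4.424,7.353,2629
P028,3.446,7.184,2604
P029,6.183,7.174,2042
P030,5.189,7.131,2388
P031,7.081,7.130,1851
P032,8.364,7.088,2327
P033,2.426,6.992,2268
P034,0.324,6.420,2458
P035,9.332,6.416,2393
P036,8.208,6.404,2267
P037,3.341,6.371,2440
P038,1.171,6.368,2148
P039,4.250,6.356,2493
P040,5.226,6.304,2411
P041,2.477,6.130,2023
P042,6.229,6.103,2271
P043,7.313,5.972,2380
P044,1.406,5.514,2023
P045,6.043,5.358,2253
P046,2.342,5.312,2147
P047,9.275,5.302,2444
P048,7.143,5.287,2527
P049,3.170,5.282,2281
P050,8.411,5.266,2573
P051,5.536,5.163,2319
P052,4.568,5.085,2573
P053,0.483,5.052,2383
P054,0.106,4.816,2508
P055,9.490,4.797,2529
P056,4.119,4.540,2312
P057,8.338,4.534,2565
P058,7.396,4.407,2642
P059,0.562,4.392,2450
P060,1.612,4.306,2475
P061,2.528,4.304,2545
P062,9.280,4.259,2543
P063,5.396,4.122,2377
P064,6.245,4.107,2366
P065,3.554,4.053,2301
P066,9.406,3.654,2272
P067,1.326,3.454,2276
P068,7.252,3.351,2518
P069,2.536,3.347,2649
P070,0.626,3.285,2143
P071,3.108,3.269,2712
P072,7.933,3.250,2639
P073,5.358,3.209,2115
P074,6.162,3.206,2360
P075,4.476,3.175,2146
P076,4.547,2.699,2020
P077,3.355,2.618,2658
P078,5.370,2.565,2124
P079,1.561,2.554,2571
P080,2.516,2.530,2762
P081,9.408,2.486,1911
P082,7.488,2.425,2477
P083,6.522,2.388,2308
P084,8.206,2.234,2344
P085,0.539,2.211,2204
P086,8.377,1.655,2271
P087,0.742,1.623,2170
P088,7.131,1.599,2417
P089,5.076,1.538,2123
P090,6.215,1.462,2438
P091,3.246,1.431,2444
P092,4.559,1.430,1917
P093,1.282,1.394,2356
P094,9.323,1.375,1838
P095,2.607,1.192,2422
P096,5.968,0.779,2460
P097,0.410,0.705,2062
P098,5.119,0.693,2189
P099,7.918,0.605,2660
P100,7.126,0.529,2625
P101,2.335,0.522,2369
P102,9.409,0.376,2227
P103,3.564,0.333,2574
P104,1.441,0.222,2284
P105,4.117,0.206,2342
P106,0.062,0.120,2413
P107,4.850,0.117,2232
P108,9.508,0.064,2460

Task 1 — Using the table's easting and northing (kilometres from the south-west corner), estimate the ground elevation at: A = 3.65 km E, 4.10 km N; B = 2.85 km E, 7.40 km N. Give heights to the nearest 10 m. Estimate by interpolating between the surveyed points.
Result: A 2280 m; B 2410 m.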